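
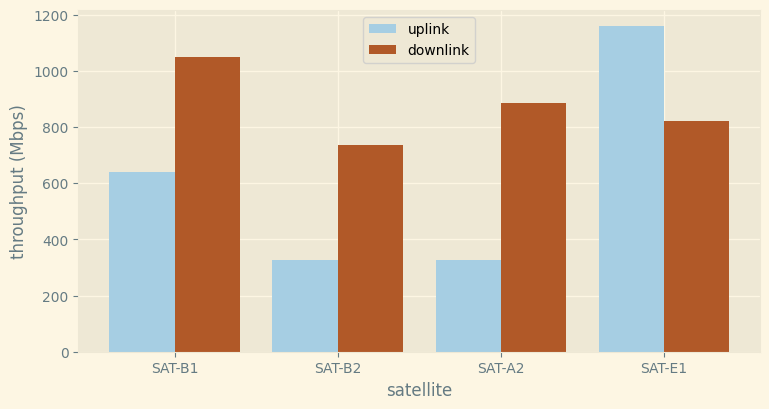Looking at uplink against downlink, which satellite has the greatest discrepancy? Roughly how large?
SAT-A2: uplink ≈ 300, downlink ≈ 900 → gap ≈ 600. Next-largest (SAT-B2) is only ≈ 400.

SAT-A2, ≈ 600 Mbps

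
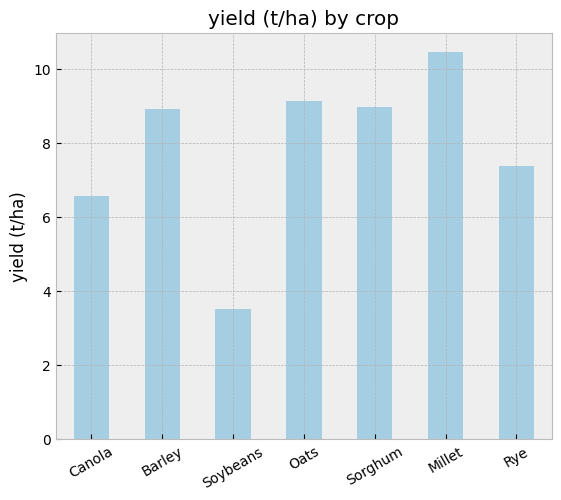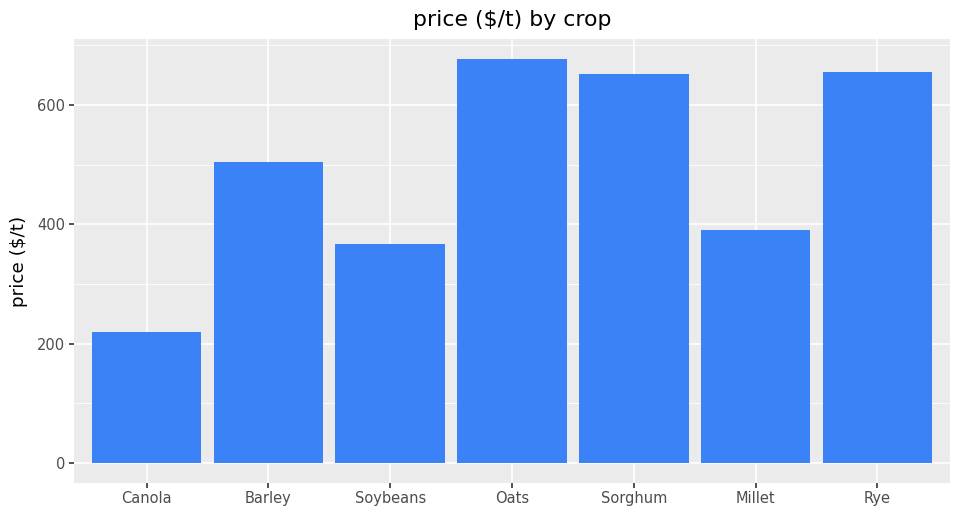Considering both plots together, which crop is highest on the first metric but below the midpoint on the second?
Chart 2 median price ($/t) ≈ 500; below-median crops: Canola, Soybeans, Millet. Among those, Millet has the highest yield (t/ha) (≈ 10).

Millet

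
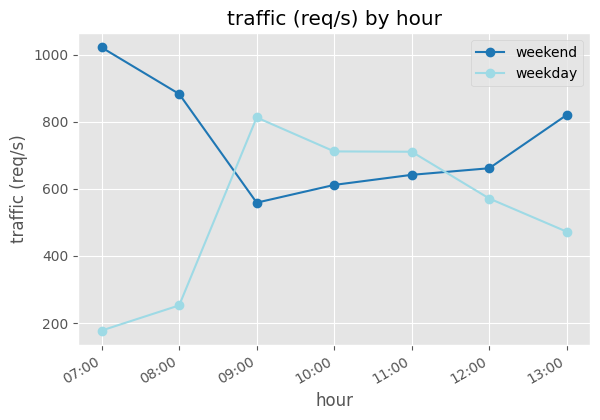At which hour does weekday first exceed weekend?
09:00

08:00: weekday ≈ 300 vs weekend ≈ 900 (not yet); 09:00: weekday ≈ 800 vs weekend ≈ 600 (first crossover).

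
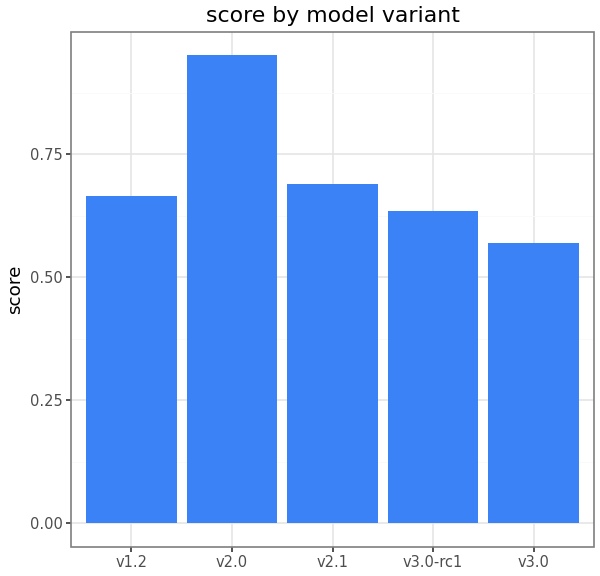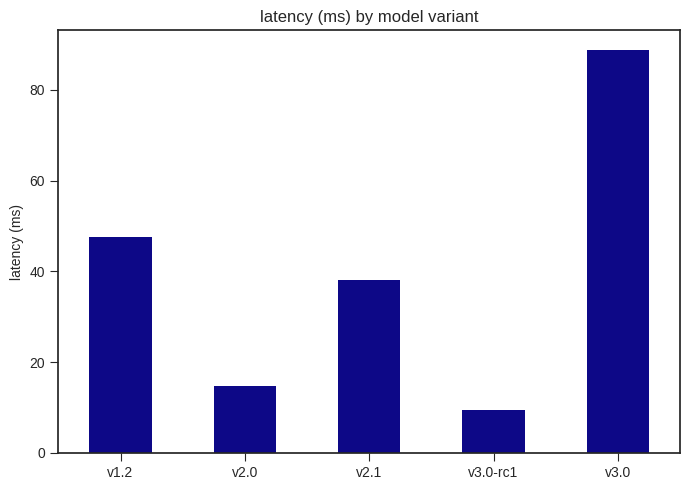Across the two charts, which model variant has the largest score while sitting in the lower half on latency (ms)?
Chart 2 median latency (ms) ≈ 40; below-median model variants: v2.0, v3.0-rc1. Among those, v2.0 has the highest score (≈ 1).

v2.0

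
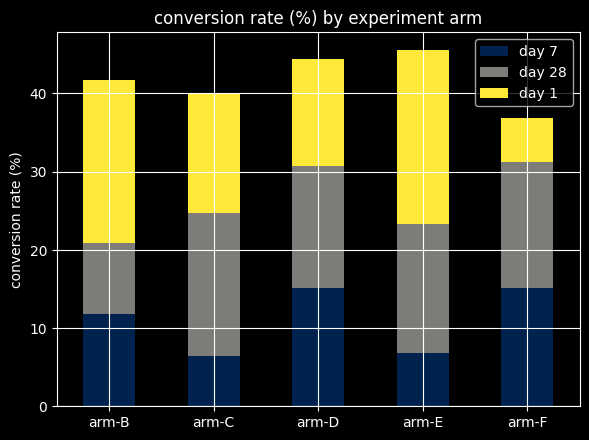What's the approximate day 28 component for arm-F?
≈ 15

day 28 top ≈ 30, bottom ≈ 15; segment ≈ 15.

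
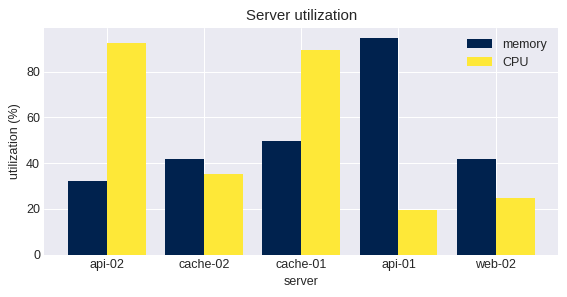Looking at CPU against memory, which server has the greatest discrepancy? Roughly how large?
api-01, ≈ 70 %

api-01: CPU ≈ 20, memory ≈ 90 → gap ≈ 70. Next-largest (api-02) is only ≈ 60.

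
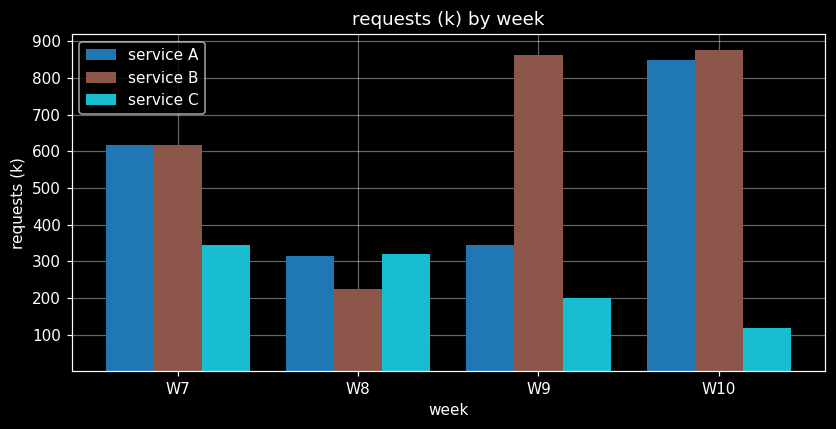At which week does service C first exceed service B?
W7: service C ≈ 300 vs service B ≈ 600 (not yet); W8: service C ≈ 300 vs service B ≈ 200 (first crossover).

W8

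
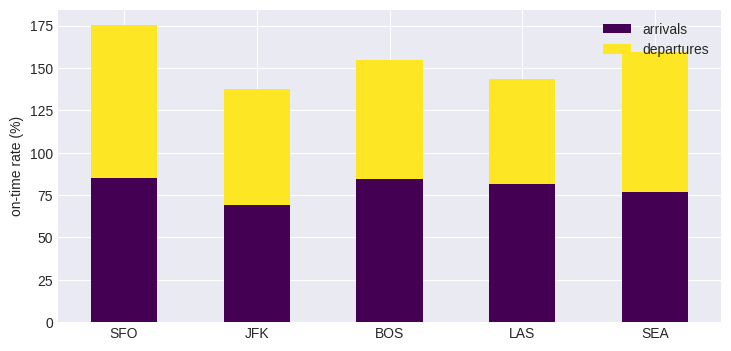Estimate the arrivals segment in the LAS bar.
≈ 80

arrivals top ≈ 80, bottom ≈ 0; segment ≈ 80.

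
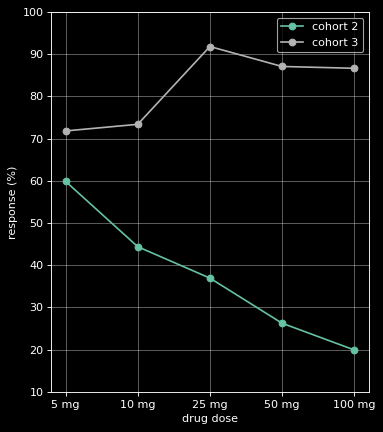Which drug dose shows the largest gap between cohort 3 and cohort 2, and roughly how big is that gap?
100 mg, ≈ 70 %

100 mg: cohort 3 ≈ 90, cohort 2 ≈ 20 → gap ≈ 70. Next-largest (50 mg) is only ≈ 60.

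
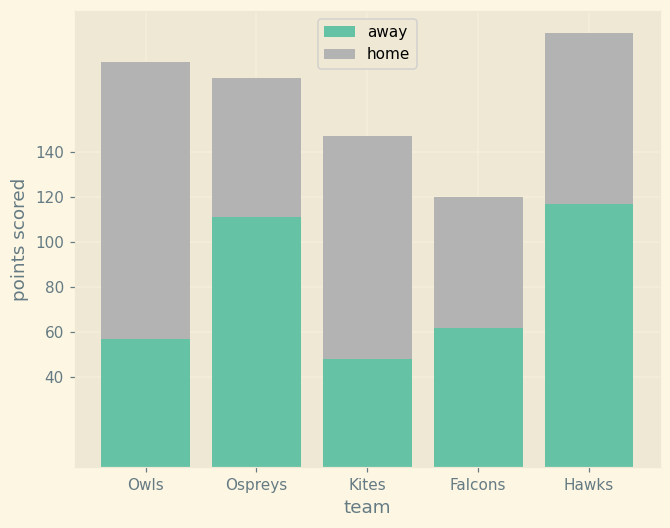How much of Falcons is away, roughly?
≈ 60

away top ≈ 60, bottom ≈ 0; segment ≈ 60.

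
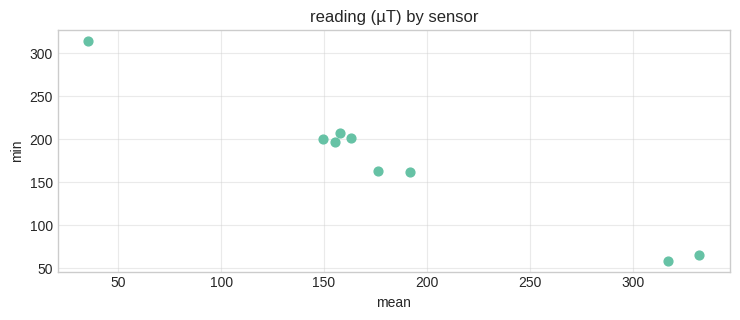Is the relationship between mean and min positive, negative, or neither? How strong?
Points are negatively correlated; strong (|r| ≈ 1.0).

negative, strong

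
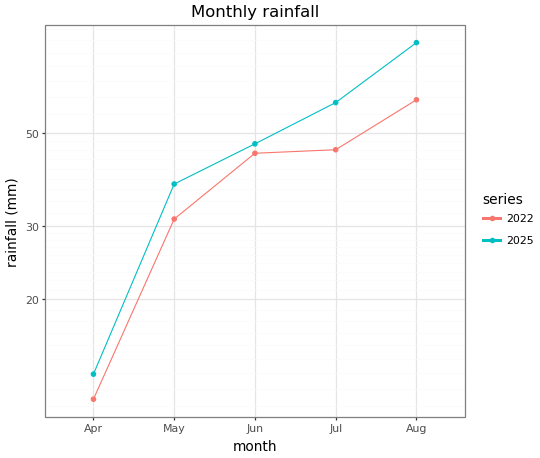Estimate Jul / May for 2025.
≈ 1.5×

Jul ≈ 60, May ≈ 40; 60/40 ≈ 1.5.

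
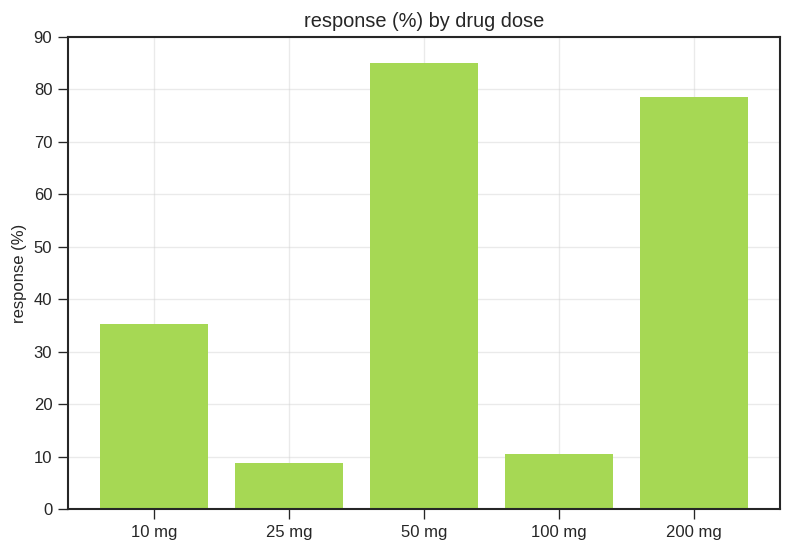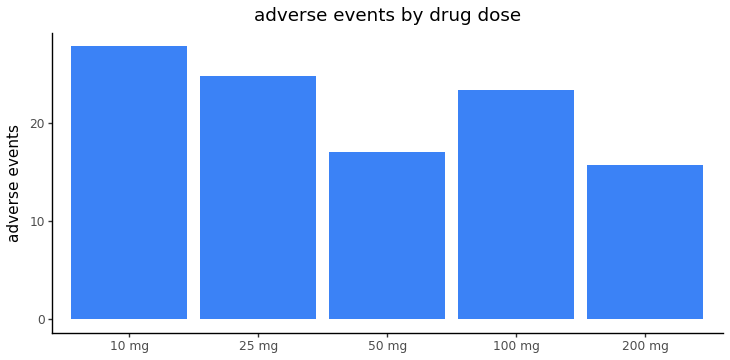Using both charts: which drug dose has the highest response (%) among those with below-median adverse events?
Chart 2 median adverse events ≈ 25; below-median drug doses: 50 mg, 200 mg. Among those, 50 mg has the highest response (%) (≈ 90).

50 mg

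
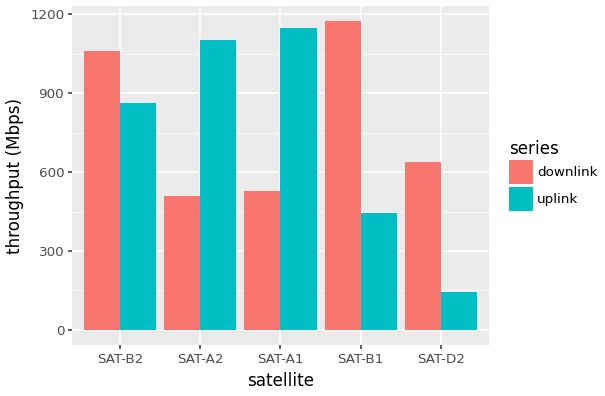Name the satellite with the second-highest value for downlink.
Top 3 for downlink: SAT-B1 ≈ 1200, SAT-B2 ≈ 1100, SAT-D2 ≈ 600.

SAT-B2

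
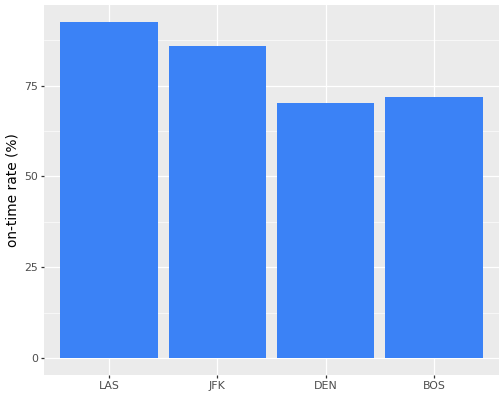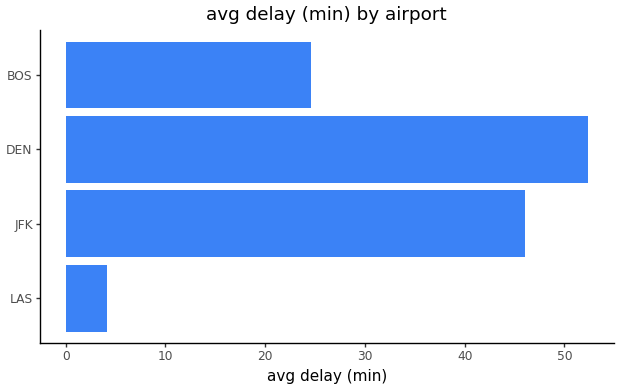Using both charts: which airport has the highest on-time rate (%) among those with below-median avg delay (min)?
LAS

Chart 2 median avg delay (min) ≈ 35; below-median airports: LAS, BOS. Among those, LAS has the highest on-time rate (%) (≈ 90).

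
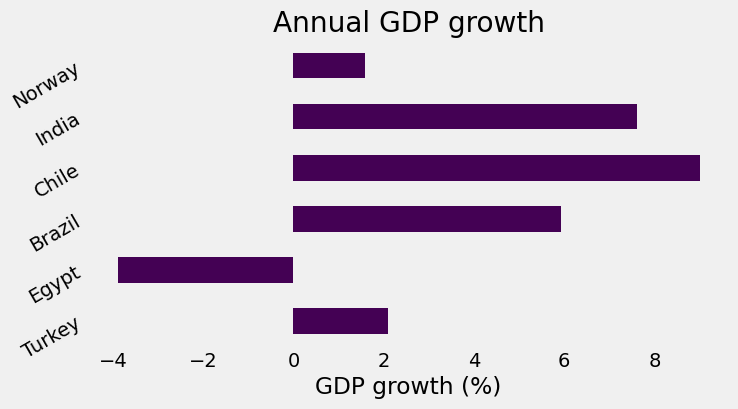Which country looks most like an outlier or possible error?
Egypt

Egypt ≈ -4; the rest sit between ≈ 2 and ≈ 8.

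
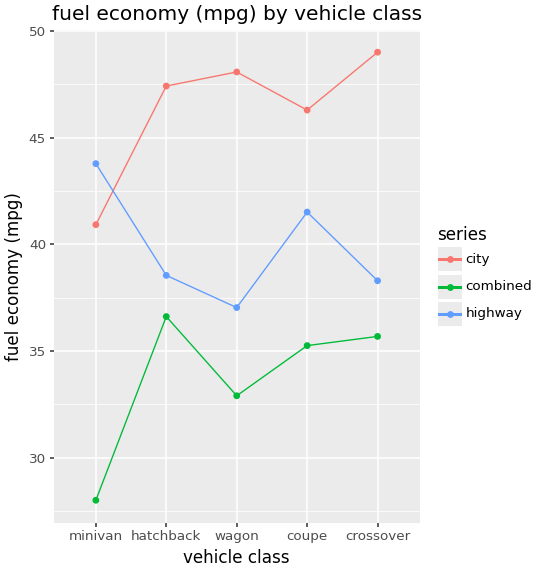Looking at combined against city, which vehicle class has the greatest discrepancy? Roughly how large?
wagon: combined ≈ 32, city ≈ 48 → gap ≈ 16. Next-largest (crossover) is only ≈ 14.

wagon, ≈ 16 mpg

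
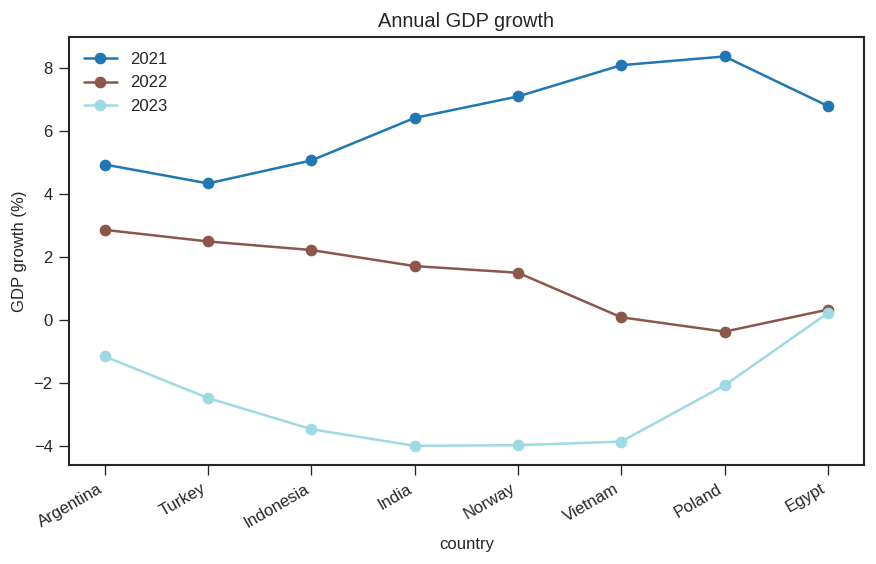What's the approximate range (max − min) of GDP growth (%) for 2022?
Max Argentina ≈ 2, min Poland ≈ 0; range ≈ 2.

≈ 2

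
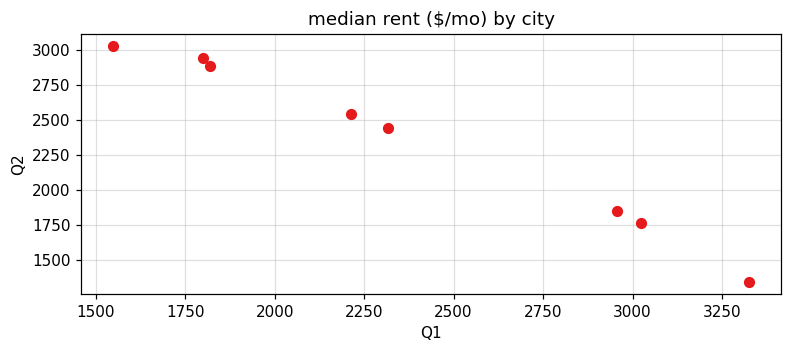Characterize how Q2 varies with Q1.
negative, strong

Points are negatively correlated; strong (|r| ≈ 1.0).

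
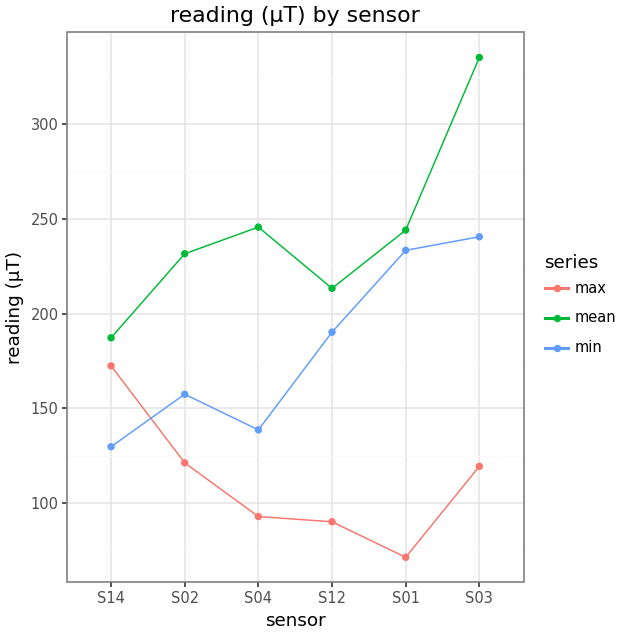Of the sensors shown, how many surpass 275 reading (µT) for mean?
1

Above 275: S03.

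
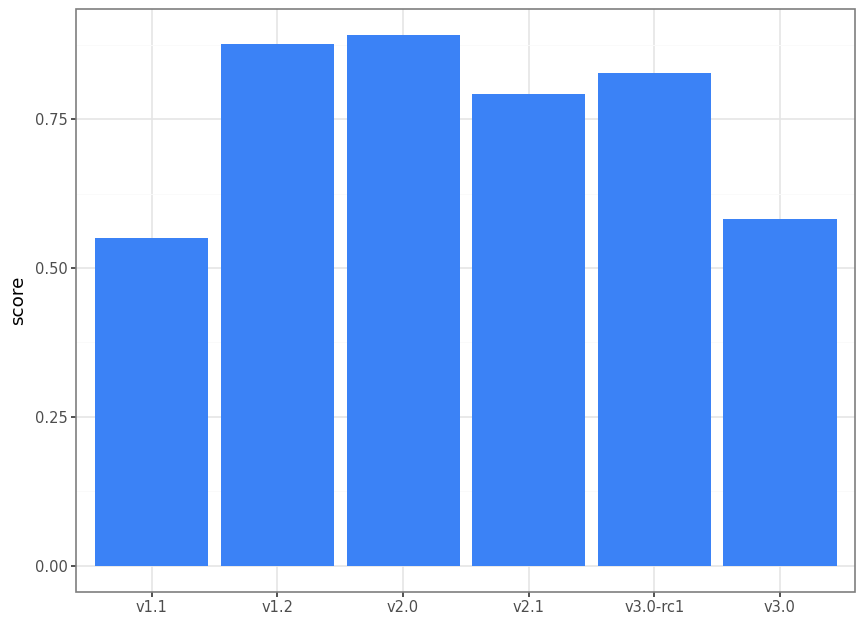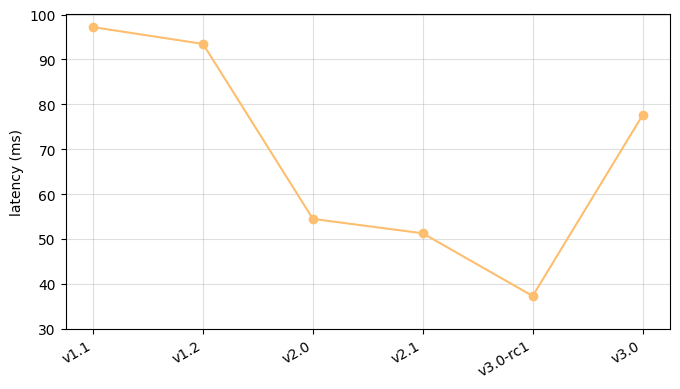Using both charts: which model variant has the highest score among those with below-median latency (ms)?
Chart 2 median latency (ms) ≈ 70; below-median model variants: v2.0, v2.1, v3.0-rc1. Among those, v2.0 has the highest score (≈ 0.9).

v2.0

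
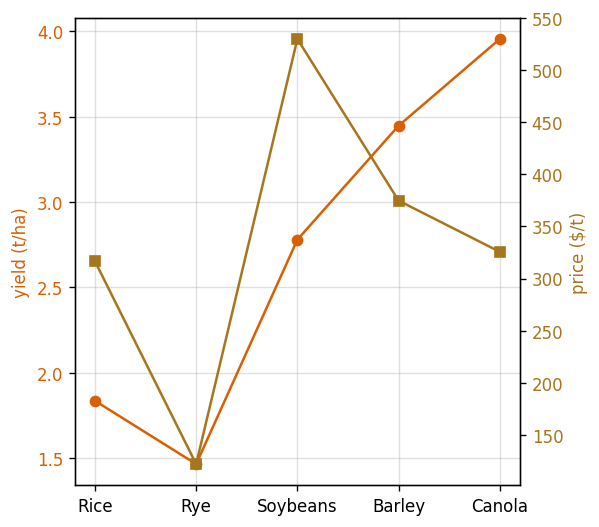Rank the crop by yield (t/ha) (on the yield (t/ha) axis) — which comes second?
Barley

Top 3 (on the yield (t/ha) axis): Canola ≈ 4.0, Barley ≈ 3.5, Soybeans ≈ 3.0.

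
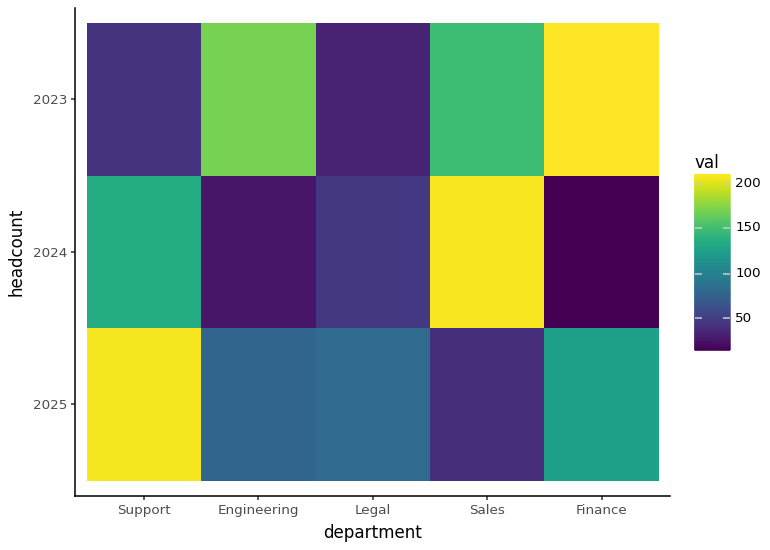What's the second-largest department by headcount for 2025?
Finance

Top 3 for 2025: Support ≈ 200, Finance ≈ 120, Legal ≈ 80.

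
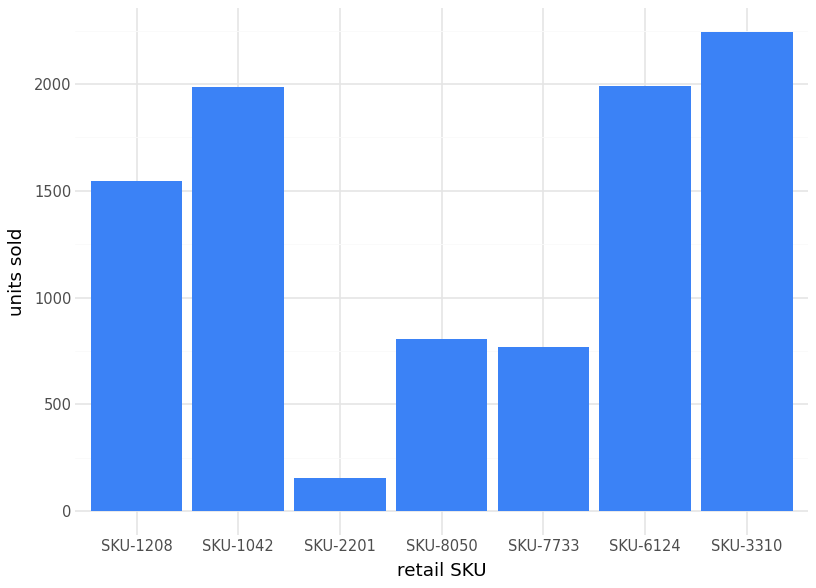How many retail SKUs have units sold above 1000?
4

Above 1000: SKU-1208, SKU-1042, SKU-6124, SKU-3310.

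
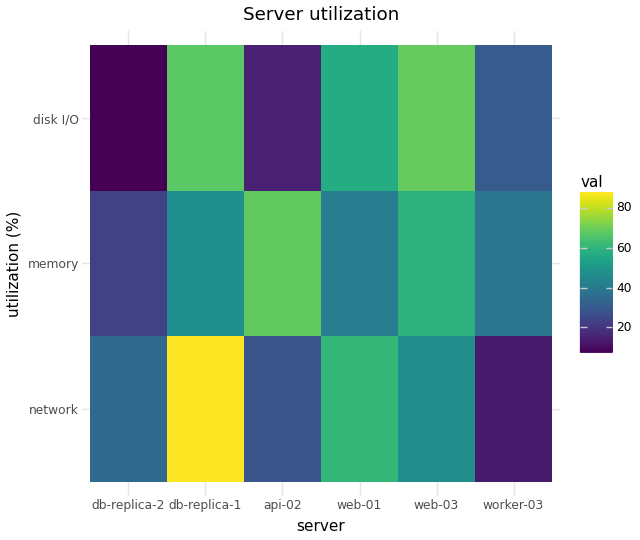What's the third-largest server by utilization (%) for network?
web-03

Top 4 for network: db-replica-1 ≈ 90, web-01 ≈ 60, web-03 ≈ 50, db-replica-2 ≈ 30.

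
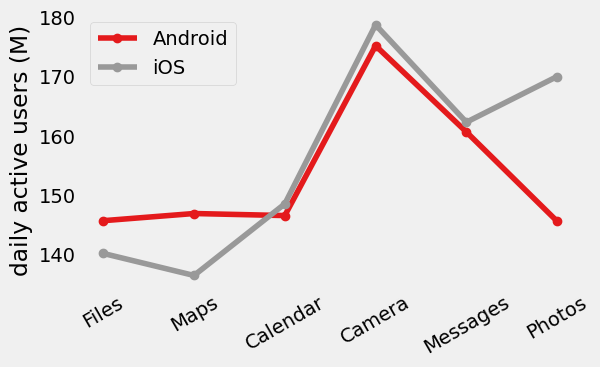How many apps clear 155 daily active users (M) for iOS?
Above 155: Camera, Messages, Photos.

3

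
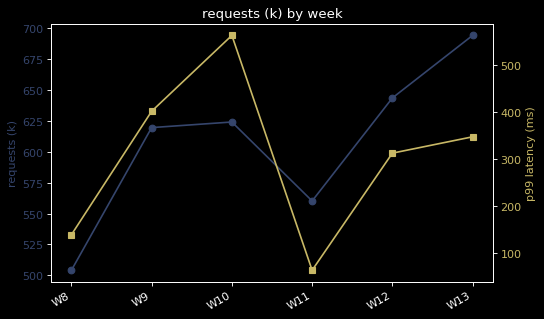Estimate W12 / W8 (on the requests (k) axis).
W12 ≈ 640, W8 ≈ 500; 640/500 ≈ 1.28.

≈ 1.28×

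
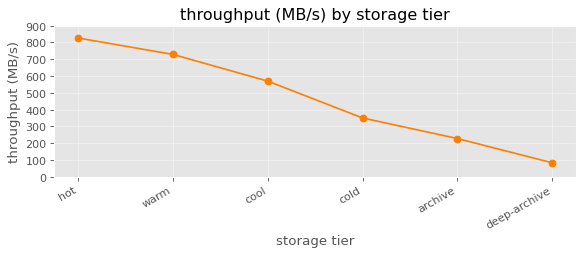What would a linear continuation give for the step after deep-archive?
≈ 0

Last three: 300, 200, 100 → slope ≈ -100/step → next ≈ 0.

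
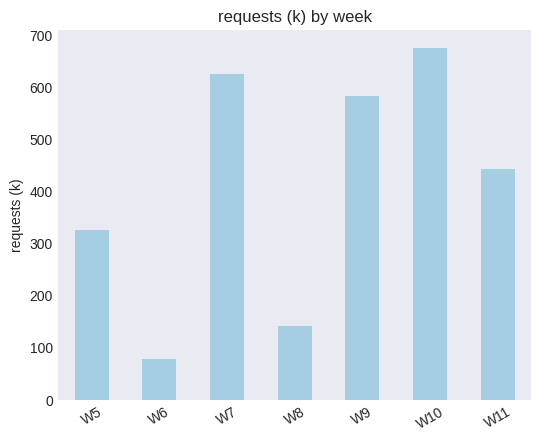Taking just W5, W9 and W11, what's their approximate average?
(300 + 600 + 400) / 3 ≈ 433.

≈ 433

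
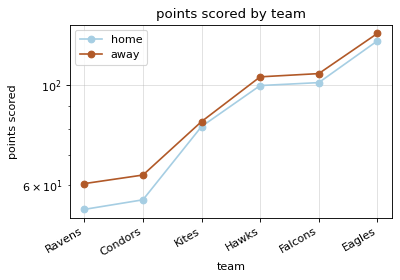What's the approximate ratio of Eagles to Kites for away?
≈ 1.62×

Eagles ≈ 130, Kites ≈ 80; 130/80 ≈ 1.62.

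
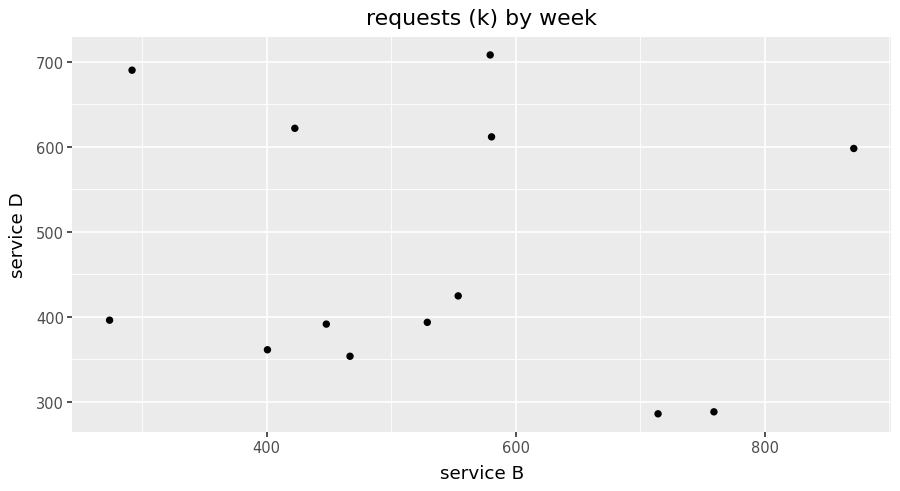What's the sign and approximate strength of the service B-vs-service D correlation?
Points are roughly uncorrelated; weak (|r| ≈ 0.1).

no clear correlation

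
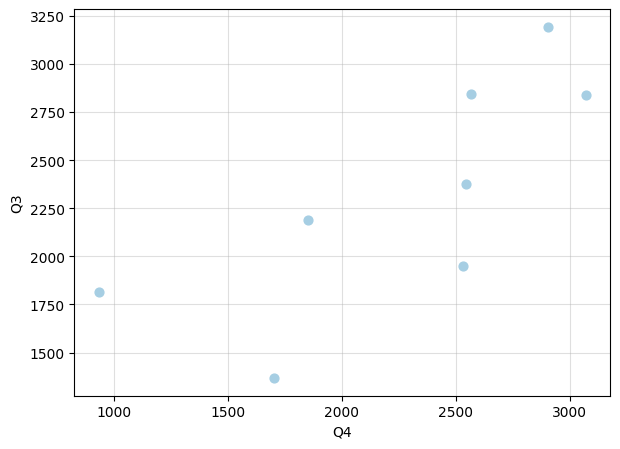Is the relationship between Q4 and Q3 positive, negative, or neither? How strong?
Points are positively correlated; strong (|r| ≈ 0.8).

positive, strong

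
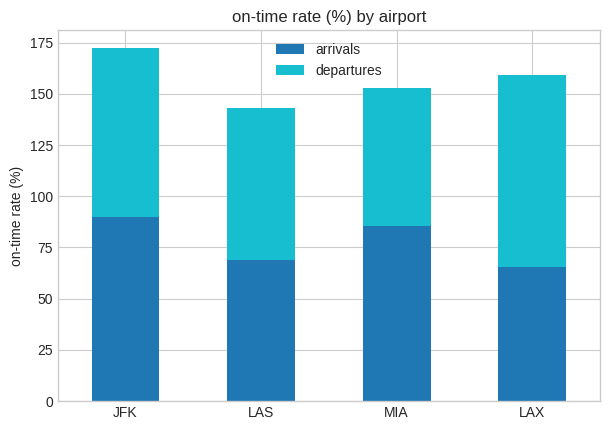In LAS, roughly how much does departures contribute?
departures top ≈ 140, bottom ≈ 60; segment ≈ 80.

≈ 80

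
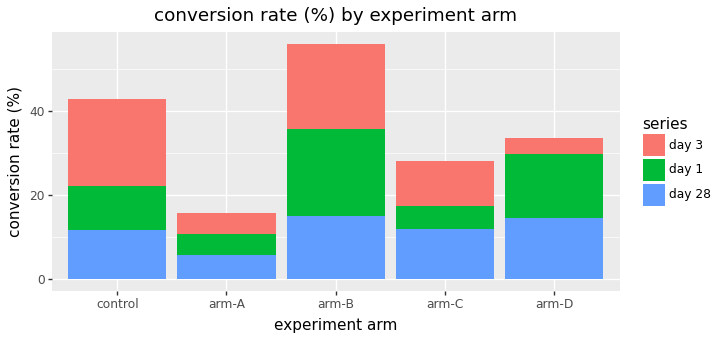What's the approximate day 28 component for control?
≈ 10

day 28 top ≈ 10, bottom ≈ 0; segment ≈ 10.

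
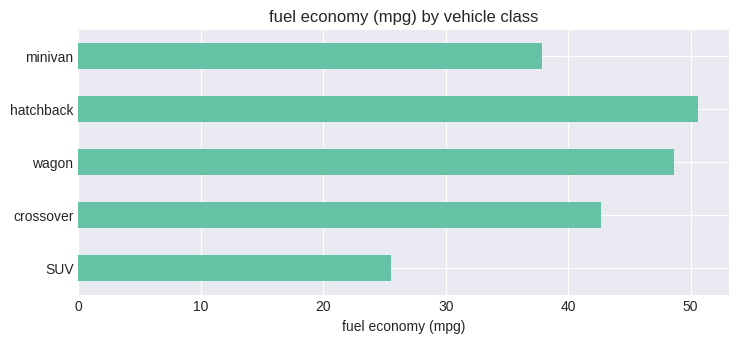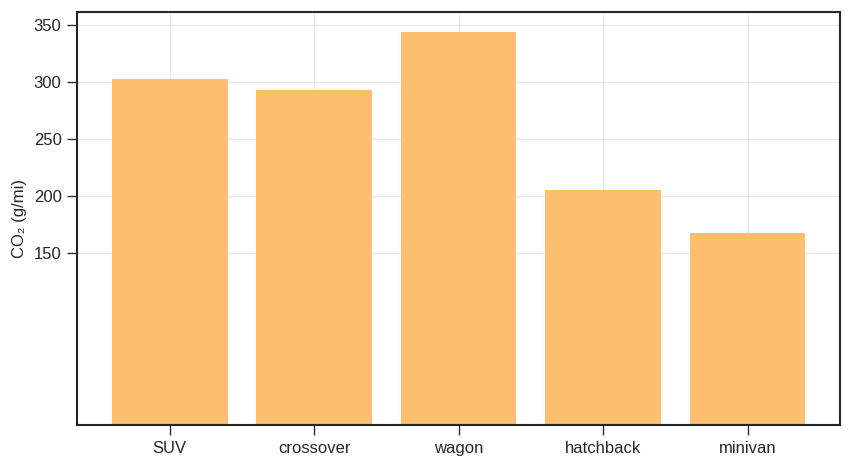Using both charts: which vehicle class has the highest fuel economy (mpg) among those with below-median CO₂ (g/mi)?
hatchback

Chart 2 median CO₂ (g/mi) ≈ 300; below-median vehicle classes: hatchback, minivan. Among those, hatchback has the highest fuel economy (mpg) (≈ 50).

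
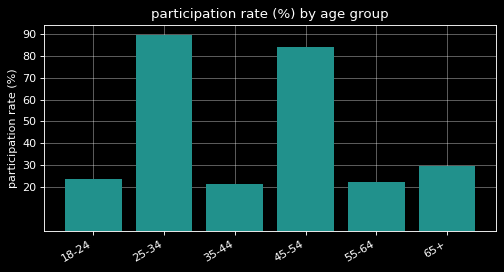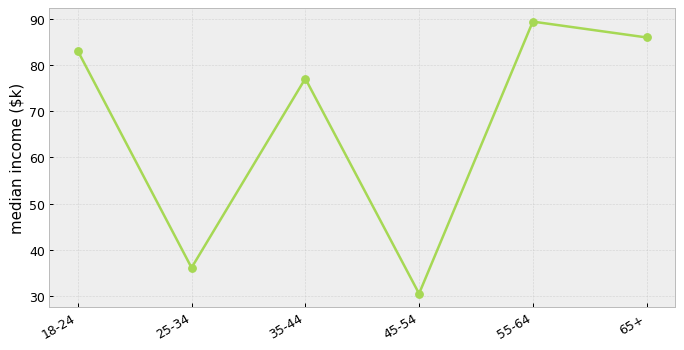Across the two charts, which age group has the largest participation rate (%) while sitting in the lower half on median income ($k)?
25-34

Chart 2 median median income ($k) ≈ 80; below-median age groups: 25-34, 35-44, 45-54. Among those, 25-34 has the highest participation rate (%) (≈ 90).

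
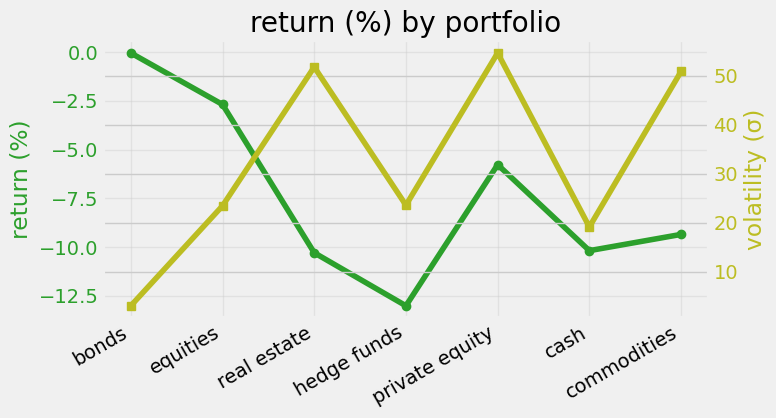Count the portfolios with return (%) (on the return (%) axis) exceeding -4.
2

Above -4: bonds, equities.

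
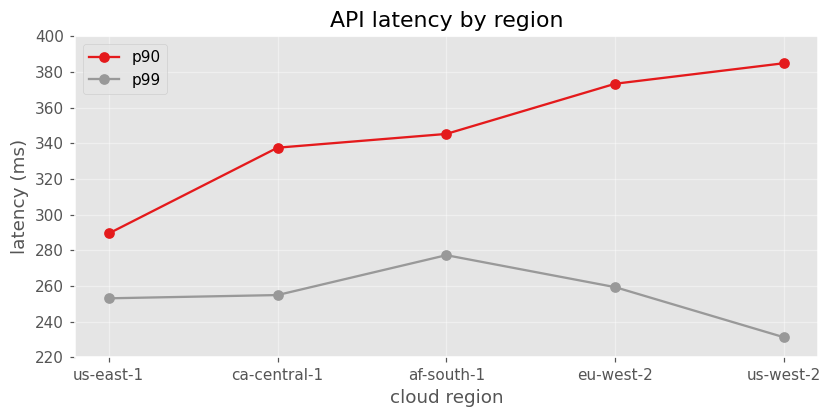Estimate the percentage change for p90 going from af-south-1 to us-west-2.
≈ +11.8%

af-south-1 ≈ 340, us-west-2 ≈ 380; (380 − 340) / 340 ≈ +11.8%.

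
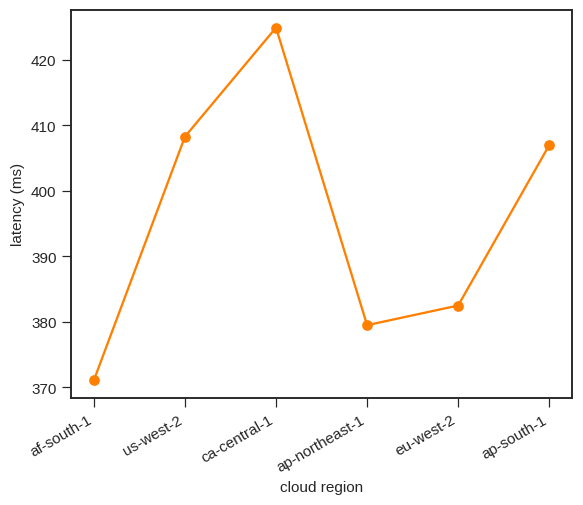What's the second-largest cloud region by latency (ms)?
Top 3: ca-central-1 ≈ 425, us-west-2 ≈ 410, ap-south-1 ≈ 405.

us-west-2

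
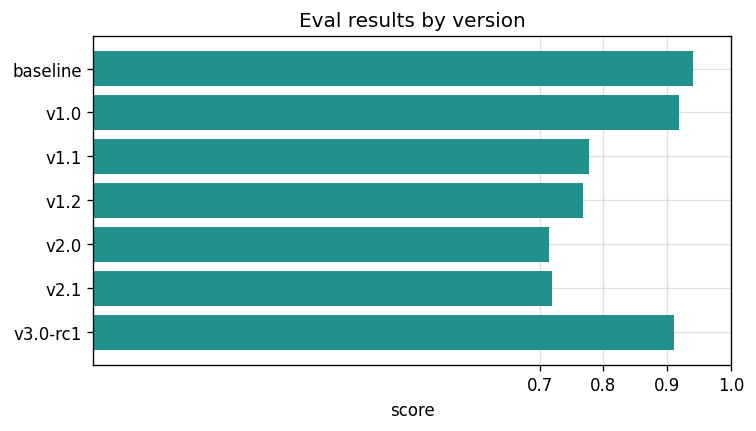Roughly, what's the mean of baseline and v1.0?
≈ 0.9

(0.9 + 0.9) / 2 ≈ 0.9.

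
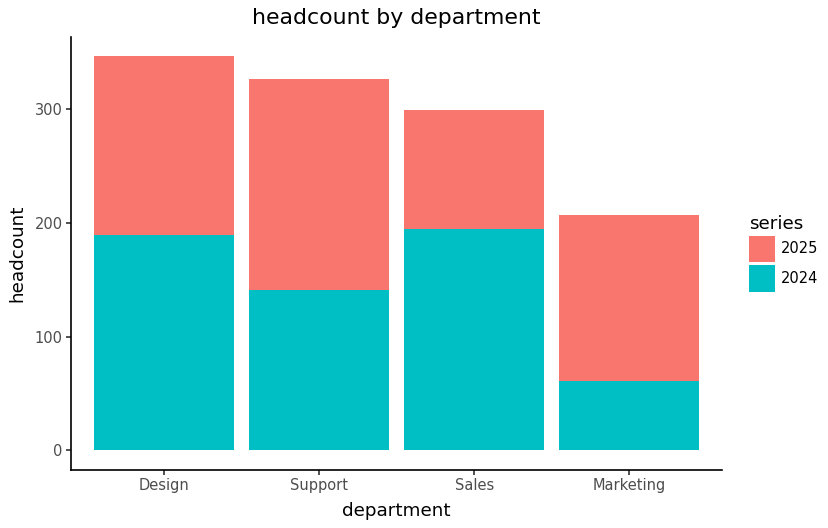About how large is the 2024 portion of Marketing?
2024 top ≈ 50, bottom ≈ 0; segment ≈ 50.

≈ 50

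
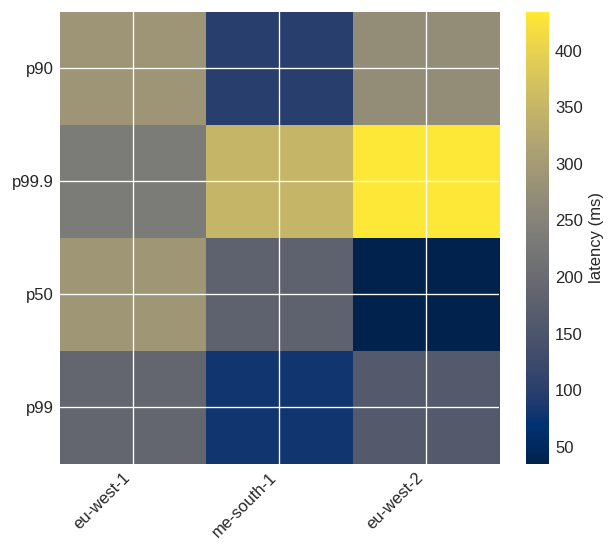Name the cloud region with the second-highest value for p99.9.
Top 3 for p99.9: eu-west-2 ≈ 450, me-south-1 ≈ 350, eu-west-1 ≈ 250.

me-south-1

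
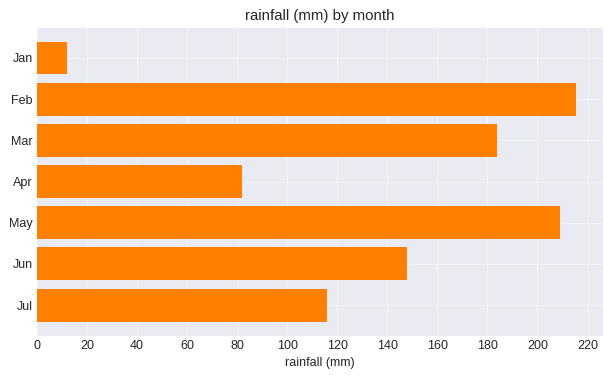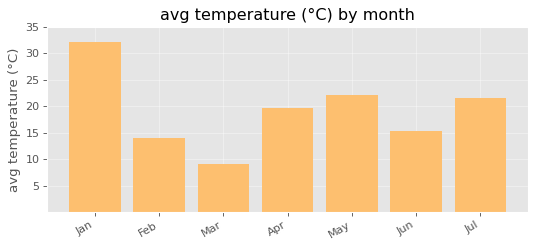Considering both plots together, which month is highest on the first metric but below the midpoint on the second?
Chart 2 median avg temperature (°C) ≈ 20; below-median months: Feb, Mar, Jun. Among those, Feb has the highest rainfall (mm) (≈ 220).

Feb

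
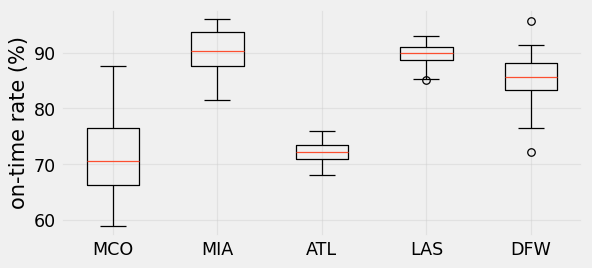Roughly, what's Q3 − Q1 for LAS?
≈ 2

Q3 ≈ 90, Q1 ≈ 88; IQR ≈ 2.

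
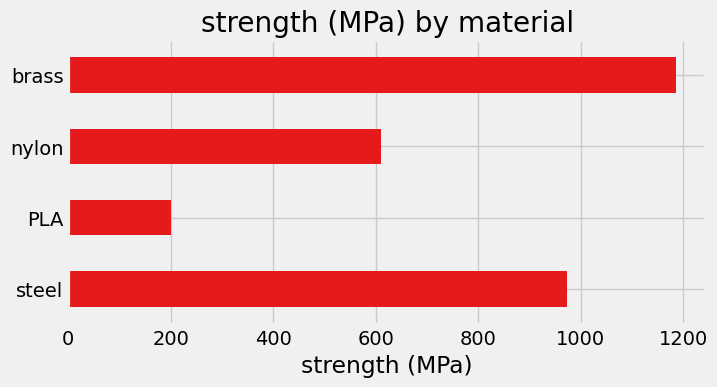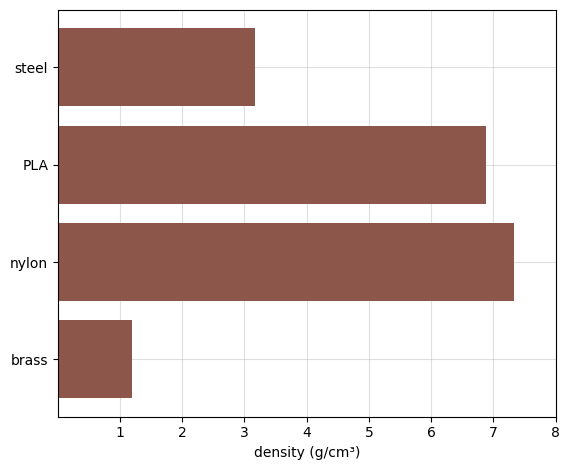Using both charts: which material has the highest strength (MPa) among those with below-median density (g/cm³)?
brass

Chart 2 median density (g/cm³) ≈ 5; below-median materials: steel, brass. Among those, brass has the highest strength (MPa) (≈ 1200).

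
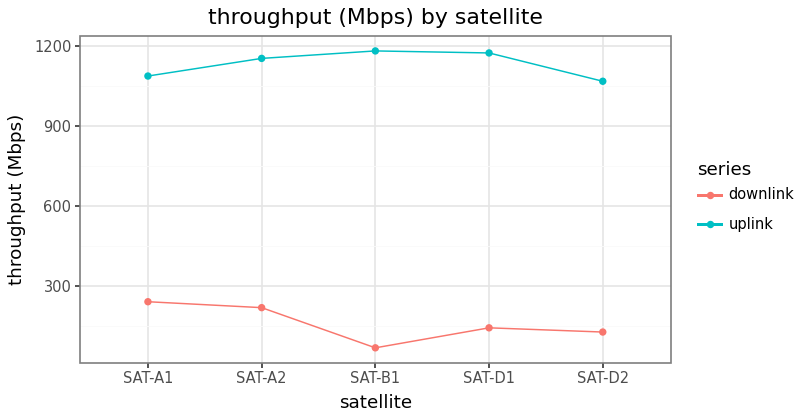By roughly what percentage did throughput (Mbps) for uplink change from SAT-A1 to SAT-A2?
SAT-A1 ≈ 1100, SAT-A2 ≈ 1200; (1200 − 1100) / 1100 ≈ +9.1%.

≈ +9.1%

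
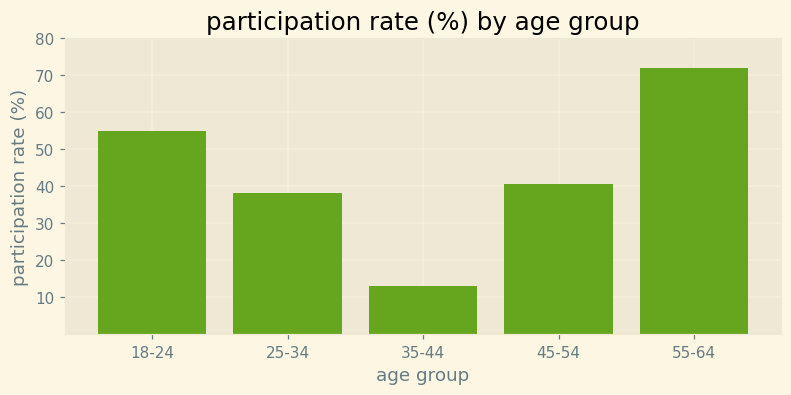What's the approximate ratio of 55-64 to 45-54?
55-64 ≈ 70, 45-54 ≈ 40; 70/40 ≈ 1.75.

≈ 1.75×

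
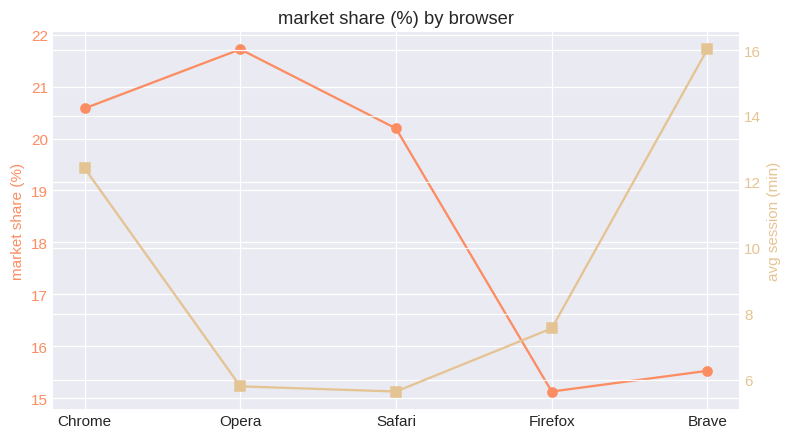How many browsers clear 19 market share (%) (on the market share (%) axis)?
Above 19: Chrome, Opera, Safari.

3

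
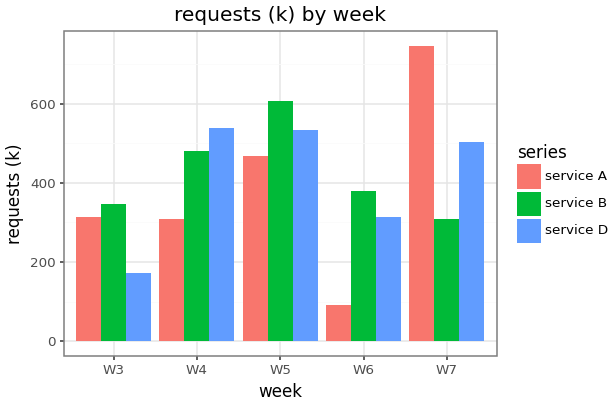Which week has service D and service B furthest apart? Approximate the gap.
W7: service D ≈ 500, service B ≈ 300 → gap ≈ 200. Next-largest (W3) is only ≈ 100.

W7, ≈ 200 k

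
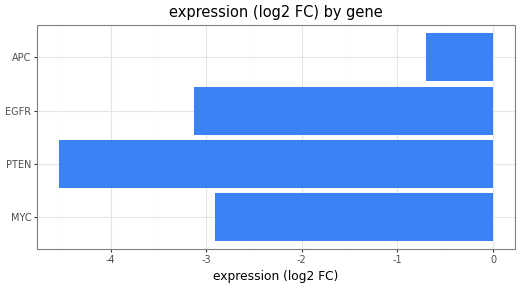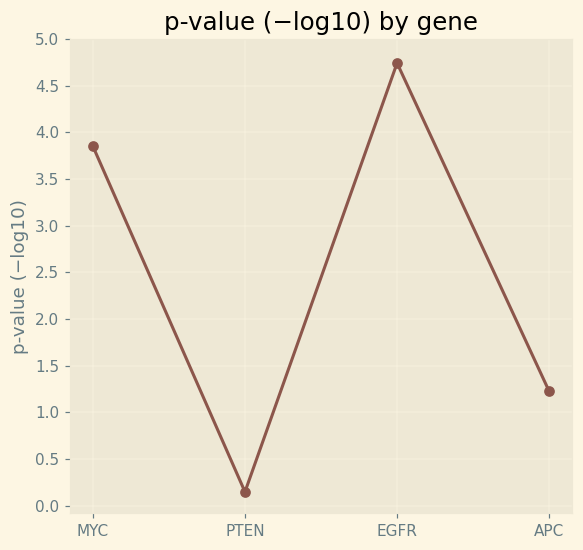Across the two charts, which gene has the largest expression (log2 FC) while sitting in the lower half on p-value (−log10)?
Chart 2 median p-value (−log10) ≈ 2.5; below-median genes: PTEN, APC. Among those, APC has the highest expression (log2 FC) (≈ -1).

APC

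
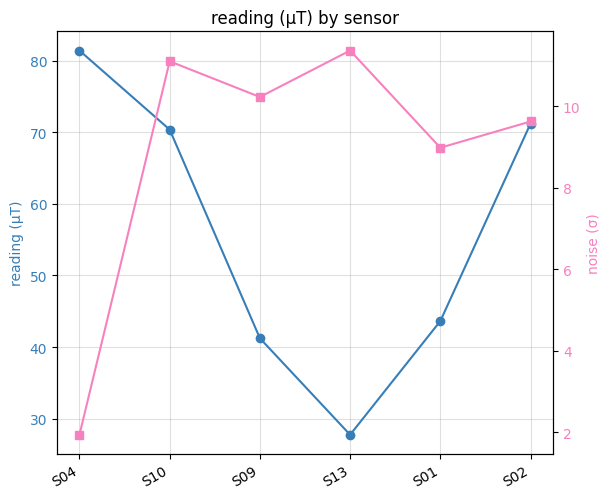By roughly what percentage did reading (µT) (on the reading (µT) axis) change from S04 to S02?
≈ -12.5%

S04 ≈ 80, S02 ≈ 70; (70 − 80) / 80 ≈ -12.5%.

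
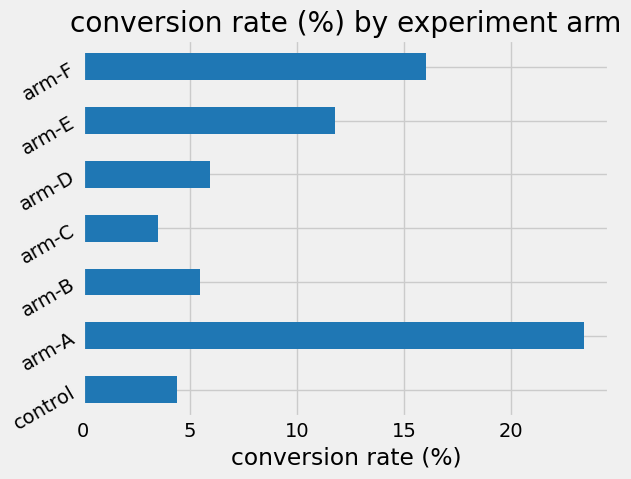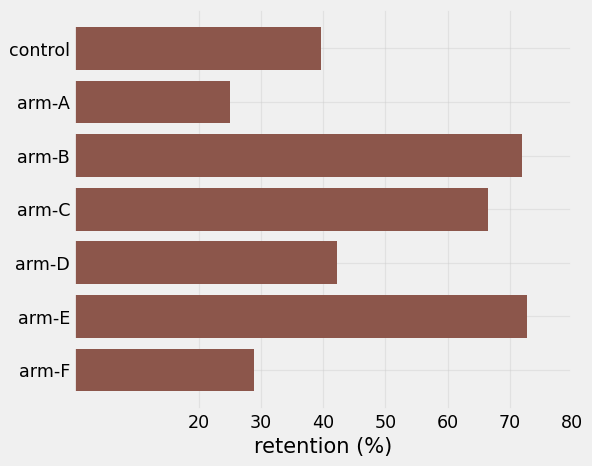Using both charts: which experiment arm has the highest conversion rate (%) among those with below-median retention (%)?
Chart 2 median retention (%) ≈ 40; below-median experiment arms: control, arm-A, arm-F. Among those, arm-A has the highest conversion rate (%) (≈ 25).

arm-A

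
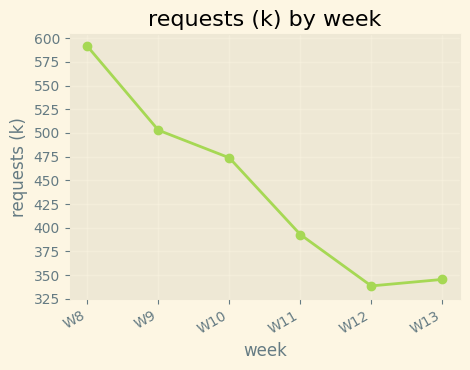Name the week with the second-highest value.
W9

Top 3: W8 ≈ 600, W9 ≈ 500, W10 ≈ 475.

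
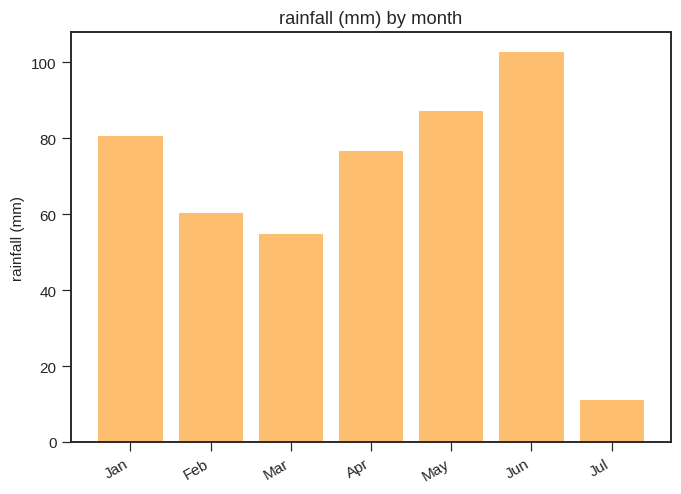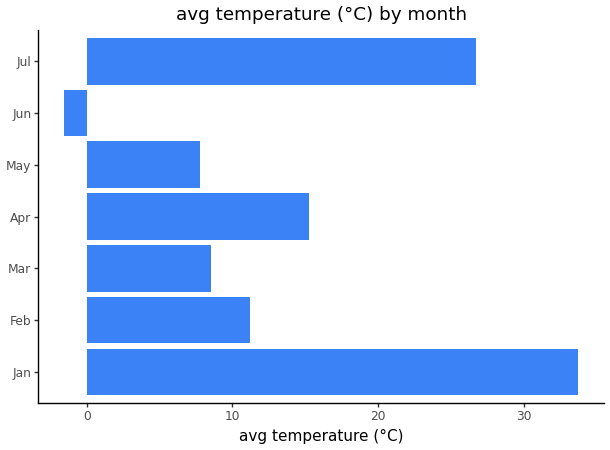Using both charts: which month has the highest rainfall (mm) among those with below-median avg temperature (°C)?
Chart 2 median avg temperature (°C) ≈ 10; below-median months: Mar, May, Jun. Among those, Jun has the highest rainfall (mm) (≈ 100).

Jun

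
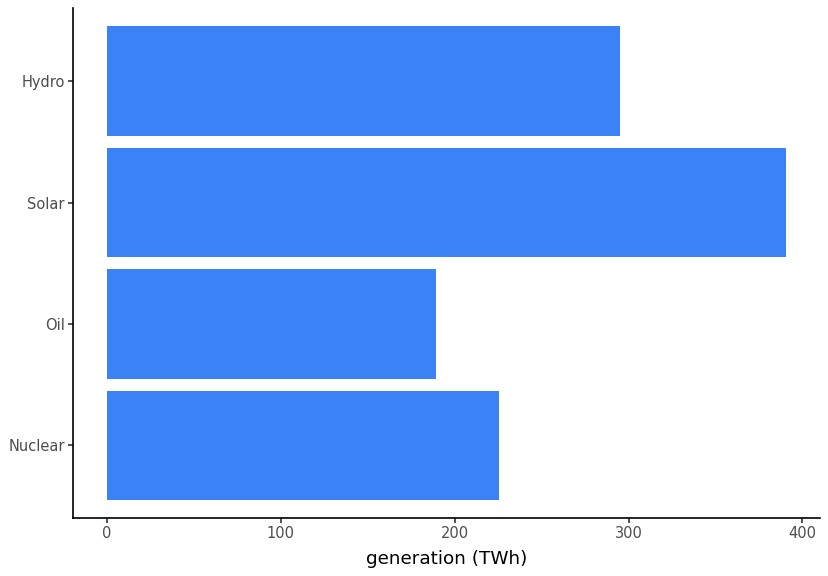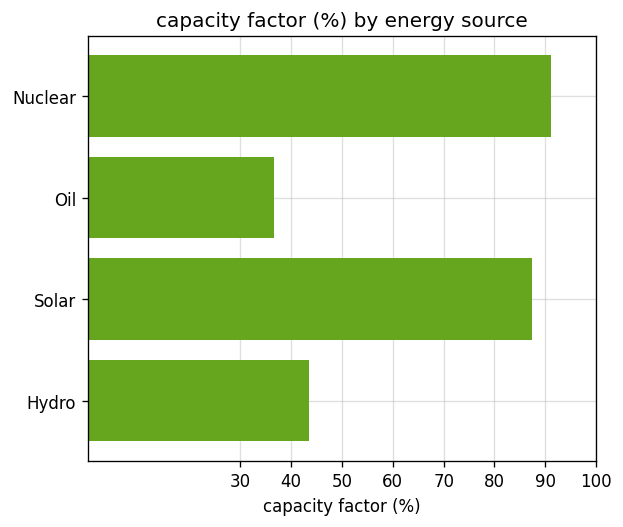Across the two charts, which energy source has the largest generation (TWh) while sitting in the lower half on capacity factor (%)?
Chart 2 median capacity factor (%) ≈ 70; below-median energy sources: Oil, Hydro. Among those, Hydro has the highest generation (TWh) (≈ 300).

Hydro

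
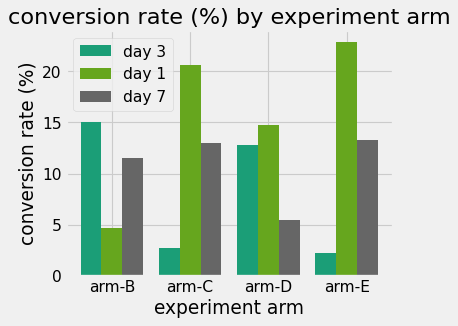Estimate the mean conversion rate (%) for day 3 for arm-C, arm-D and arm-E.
(2 + 12 + 2) / 3 ≈ 5.

≈ 5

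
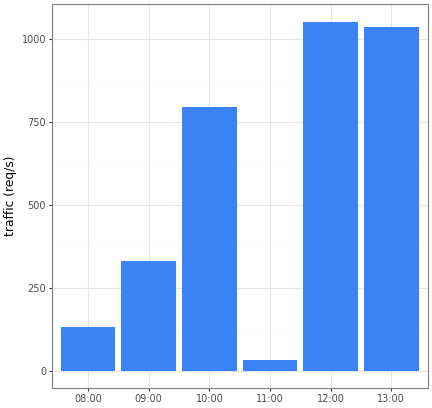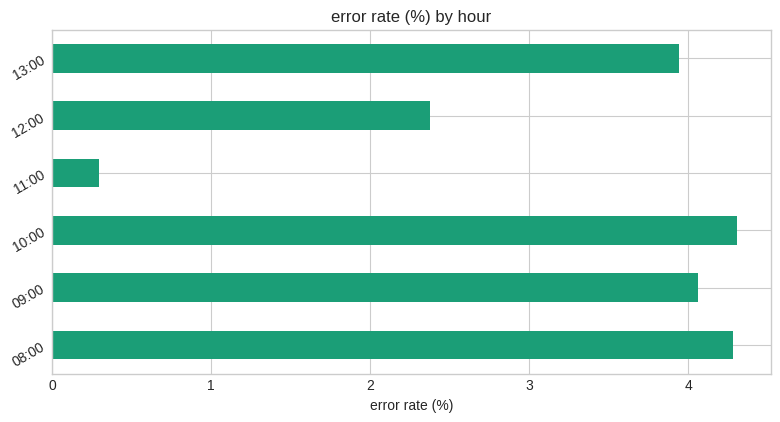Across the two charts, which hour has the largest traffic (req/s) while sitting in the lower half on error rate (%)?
12:00

Chart 2 median error rate (%) ≈ 4; below-median hours: 11:00, 12:00, 13:00. Among those, 12:00 has the highest traffic (req/s) (≈ 1100).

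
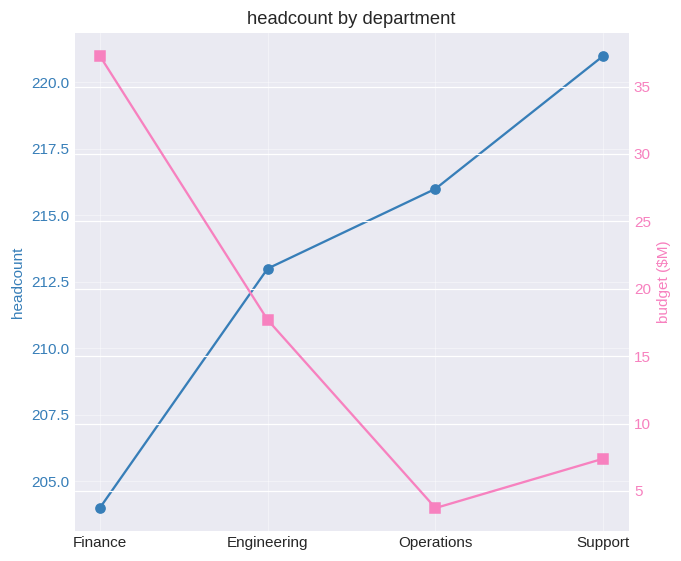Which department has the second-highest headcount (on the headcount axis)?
Top 3 (on the headcount axis): Support ≈ 220, Operations ≈ 216, Engineering ≈ 212.

Operations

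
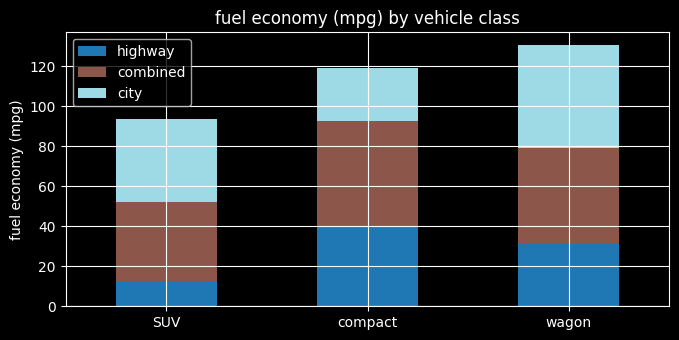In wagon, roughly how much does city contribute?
≈ 60

city top ≈ 140, bottom ≈ 80; segment ≈ 60.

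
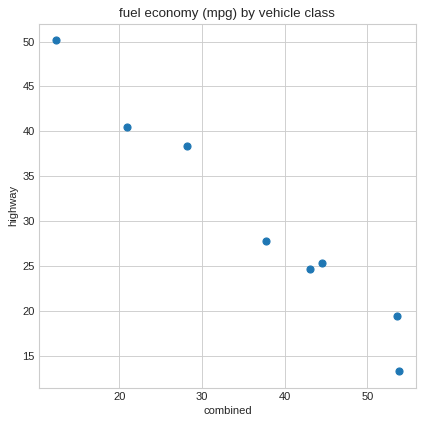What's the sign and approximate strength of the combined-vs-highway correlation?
negative, strong

Points are negatively correlated; strong (|r| ≈ 1.0).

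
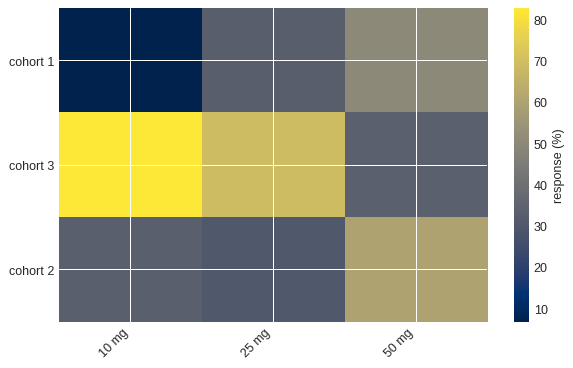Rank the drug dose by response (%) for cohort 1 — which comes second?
25 mg

Top 3 for cohort 1: 50 mg ≈ 50, 25 mg ≈ 30, 10 mg ≈ 10.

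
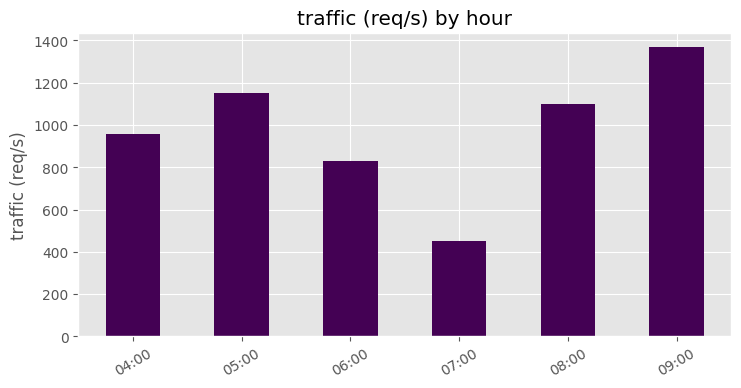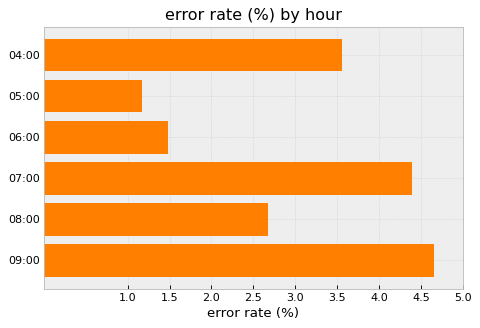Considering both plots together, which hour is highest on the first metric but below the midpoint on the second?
Chart 2 median error rate (%) ≈ 3; below-median hours: 05:00, 06:00, 08:00. Among those, 05:00 has the highest traffic (req/s) (≈ 1200).

05:00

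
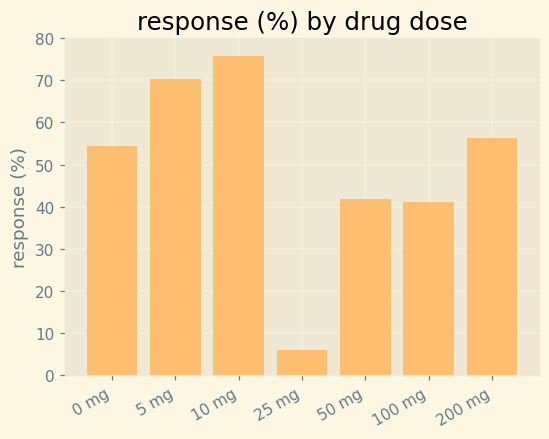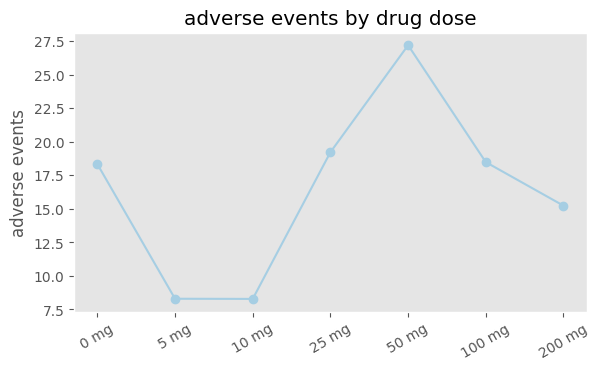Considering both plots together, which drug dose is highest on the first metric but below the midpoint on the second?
Chart 2 median adverse events ≈ 20; below-median drug doses: 5 mg, 10 mg, 200 mg. Among those, 10 mg has the highest response (%) (≈ 80).

10 mg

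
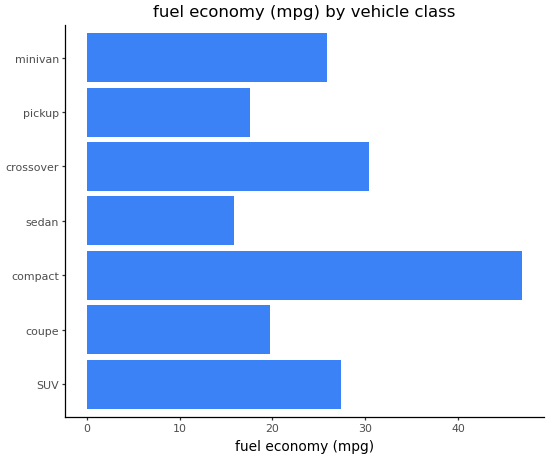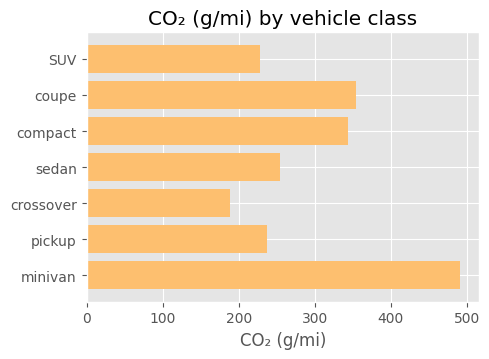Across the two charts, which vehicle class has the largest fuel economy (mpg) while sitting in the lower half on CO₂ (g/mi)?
Chart 2 median CO₂ (g/mi) ≈ 250; below-median vehicle classes: SUV, crossover, pickup. Among those, crossover has the highest fuel economy (mpg) (≈ 30).

crossover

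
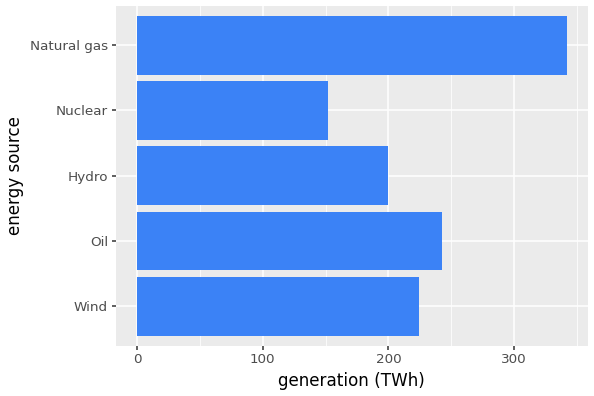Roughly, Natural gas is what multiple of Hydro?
≈ 1.75×

Natural gas ≈ 350, Hydro ≈ 200; 350/200 ≈ 1.75.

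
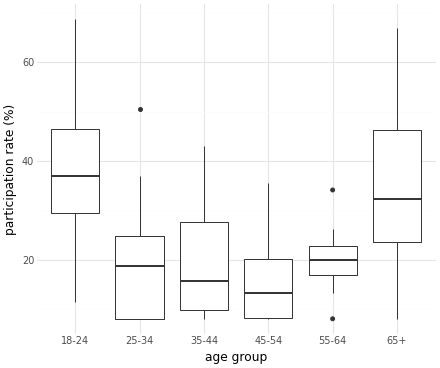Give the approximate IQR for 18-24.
≈ 15

Q3 ≈ 45, Q1 ≈ 30; IQR ≈ 15.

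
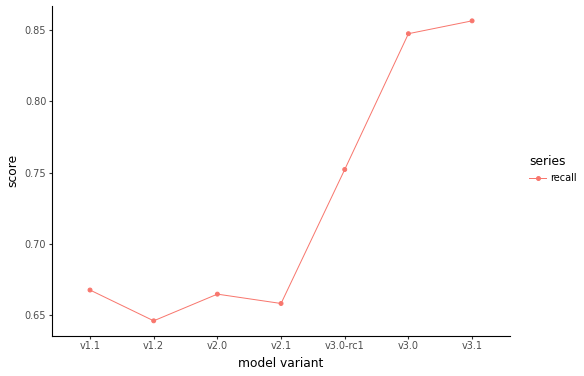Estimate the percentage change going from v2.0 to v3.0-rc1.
≈ +15.2%

v2.0 ≈ 0.66, v3.0-rc1 ≈ 0.76; (0.76 − 0.66) / 0.66 ≈ +15.2%.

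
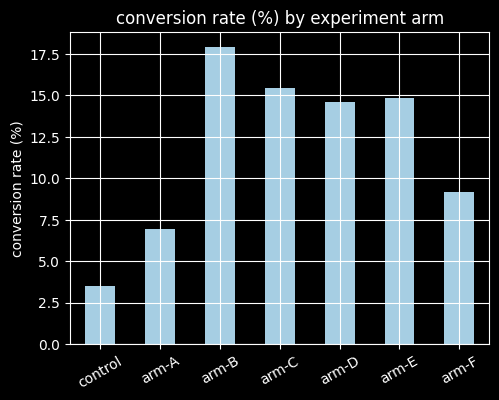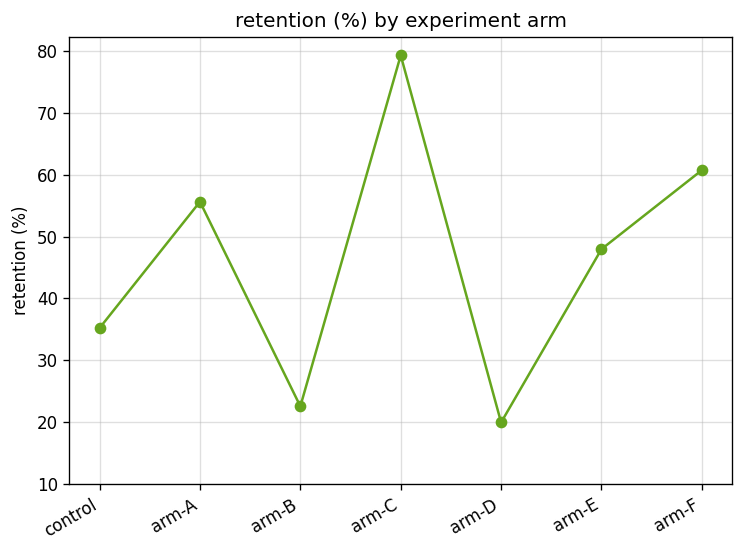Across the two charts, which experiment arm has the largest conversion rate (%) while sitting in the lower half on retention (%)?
arm-B

Chart 2 median retention (%) ≈ 50; below-median experiment arms: control, arm-B, arm-D. Among those, arm-B has the highest conversion rate (%) (≈ 18).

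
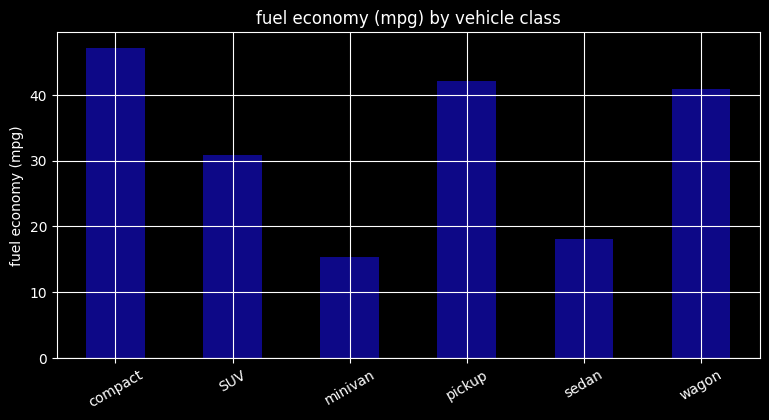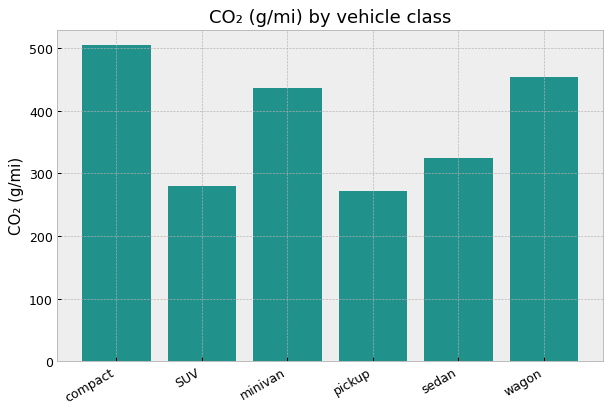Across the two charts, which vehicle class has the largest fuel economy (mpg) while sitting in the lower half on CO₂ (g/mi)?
Chart 2 median CO₂ (g/mi) ≈ 400; below-median vehicle classes: SUV, pickup, sedan. Among those, pickup has the highest fuel economy (mpg) (≈ 40).

pickup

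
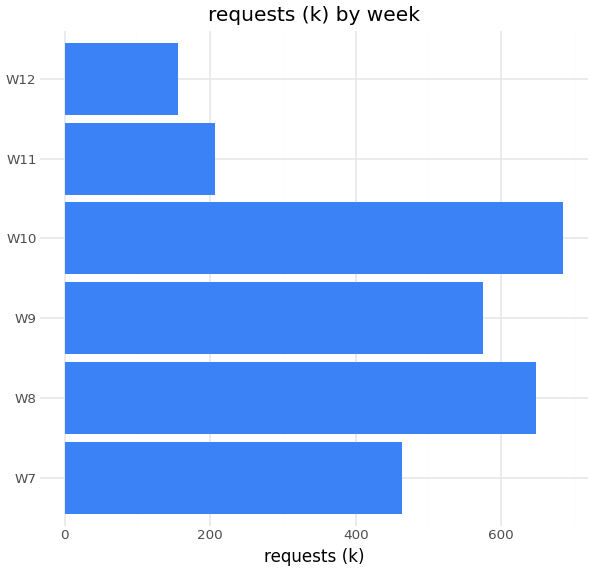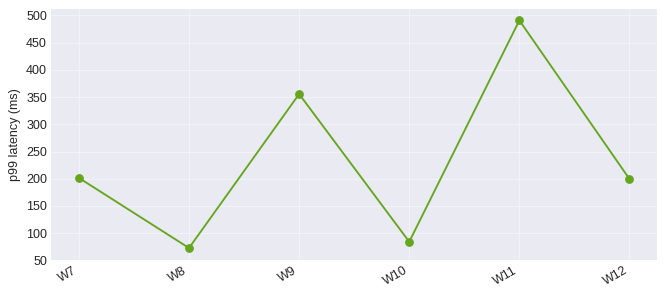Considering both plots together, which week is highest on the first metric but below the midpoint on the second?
W10

Chart 2 median p99 latency (ms) ≈ 200; below-median weeks: W8, W10, W12. Among those, W10 has the highest requests (k) (≈ 700).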